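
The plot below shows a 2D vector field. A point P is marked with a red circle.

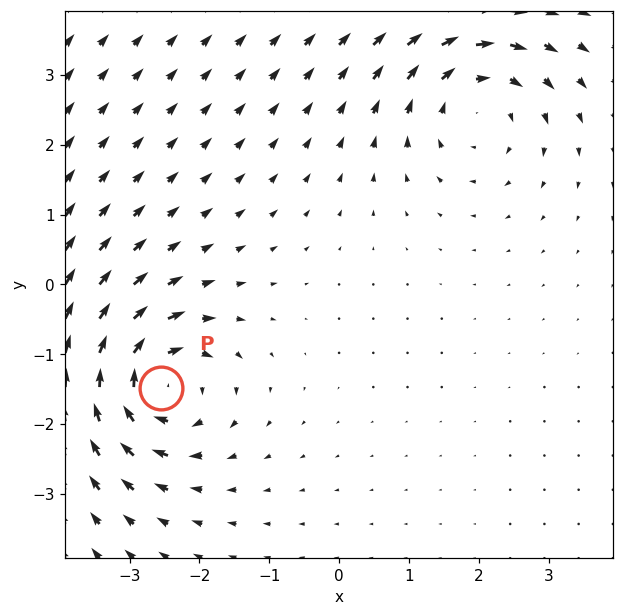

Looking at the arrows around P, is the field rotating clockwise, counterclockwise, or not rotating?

Near P at (-2.5, -1.5) the arrows circulate clockwise. The curl (z-component) there is about -6; negative curl means clockwise rotation.

clockwise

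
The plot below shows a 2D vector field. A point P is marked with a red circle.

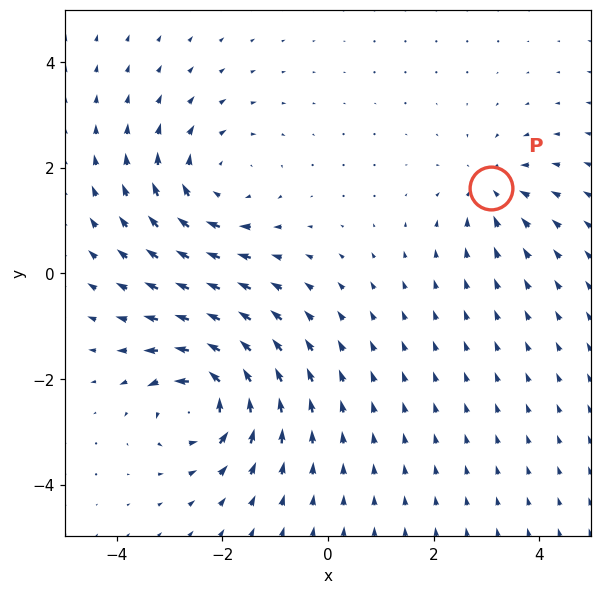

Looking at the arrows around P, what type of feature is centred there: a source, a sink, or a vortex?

At P (3.1, 1.6) the arrows converge inward. Divergence about -4, curl ≈0 — negative divergence with near-zero curl is a sink.

sink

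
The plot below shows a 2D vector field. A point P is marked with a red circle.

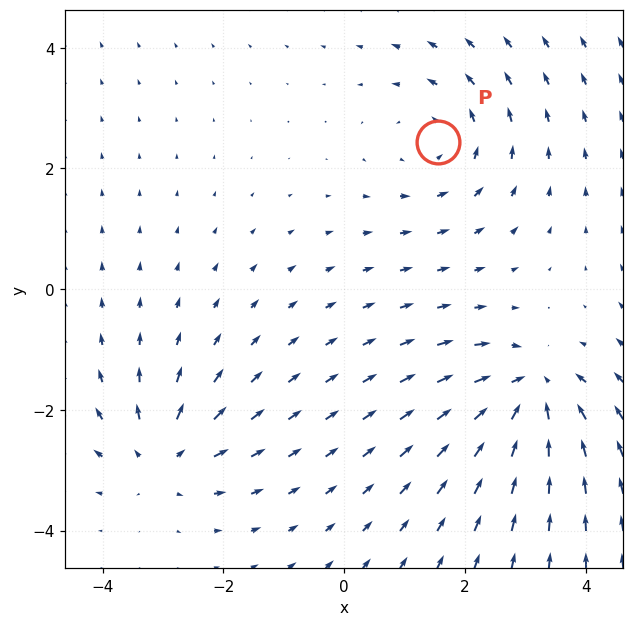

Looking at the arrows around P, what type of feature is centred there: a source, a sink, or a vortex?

vortex

At P (1.6, 2.4) the arrows circulate counterclockwise. Divergence ≈0, curl about +3 — near-zero divergence with nonzero curl is a vortex.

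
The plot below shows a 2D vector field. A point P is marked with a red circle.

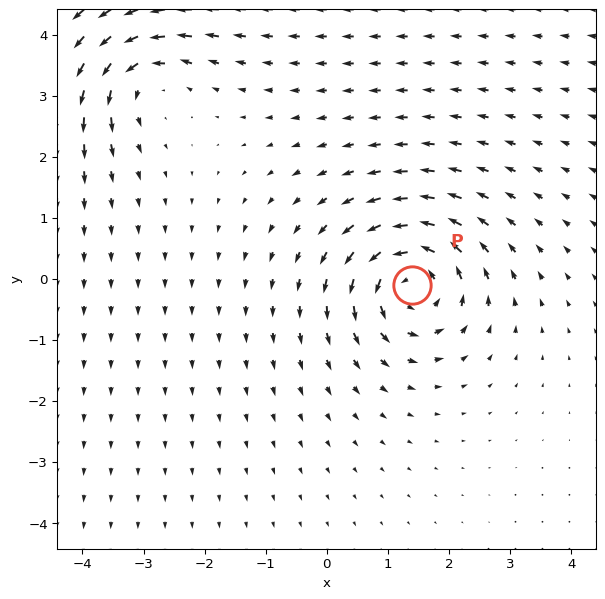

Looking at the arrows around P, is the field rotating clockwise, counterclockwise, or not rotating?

counterclockwise

Near P at (1.4, -0.1) the arrows circulate counterclockwise. The curl (z-component) there is about +5; positive curl means counterclockwise rotation.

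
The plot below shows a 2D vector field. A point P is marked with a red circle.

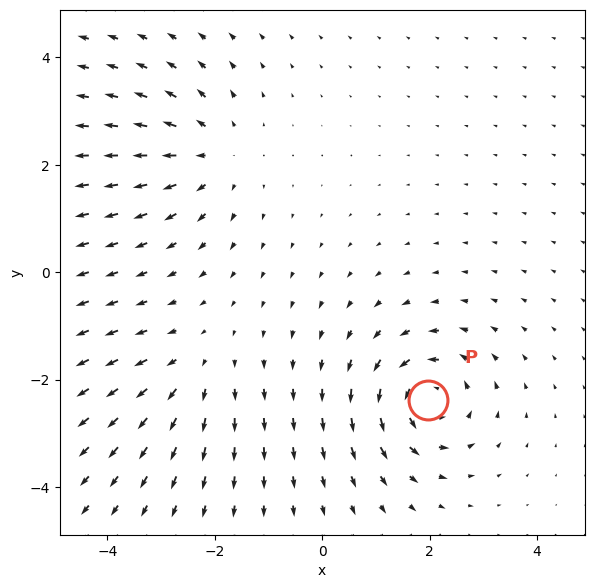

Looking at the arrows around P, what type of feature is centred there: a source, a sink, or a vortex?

vortex

At P (2.0, -2.4) the arrows circulate counterclockwise. Divergence ≈0, curl about +6 — near-zero divergence with nonzero curl is a vortex.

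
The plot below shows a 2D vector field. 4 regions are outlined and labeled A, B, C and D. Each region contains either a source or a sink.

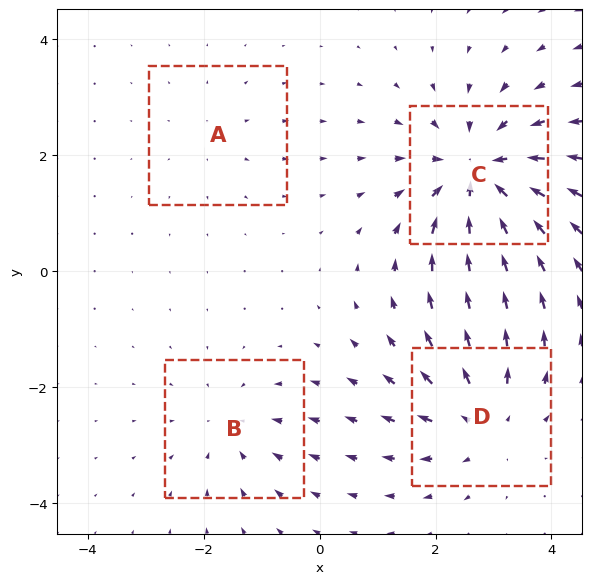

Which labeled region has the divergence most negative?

C

Divergence at each region's feature centre — A: about +2, B: about -3, C: about -7, D: about +5. Region C is most negative.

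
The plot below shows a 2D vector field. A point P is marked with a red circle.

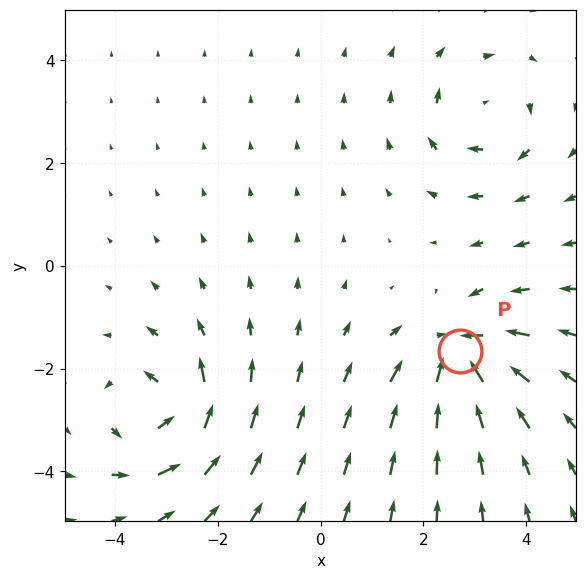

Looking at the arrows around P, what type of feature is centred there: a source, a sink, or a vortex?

At P (2.7, -1.7) the arrows converge inward. Divergence about -6, curl ≈0 — negative divergence with near-zero curl is a sink.

sink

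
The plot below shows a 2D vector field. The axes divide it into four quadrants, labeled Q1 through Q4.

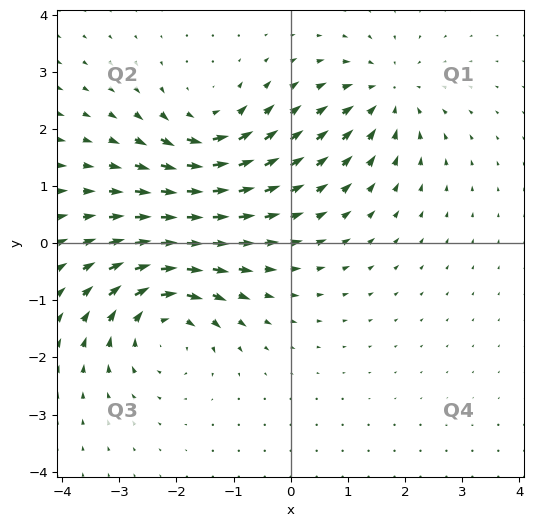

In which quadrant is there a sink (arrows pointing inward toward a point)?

The sink sits at approximately (1.7, 2.6), which lies in quadrant Q1. The divergence there is about -4, negative as expected for a sink.

Q1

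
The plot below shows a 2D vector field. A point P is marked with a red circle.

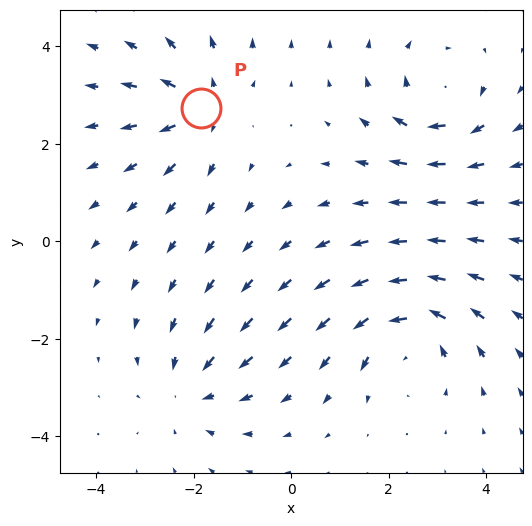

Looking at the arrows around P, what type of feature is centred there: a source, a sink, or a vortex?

source

At P (-1.8, 2.7) the arrows spread outward. Divergence about +5, curl ≈0 — positive divergence with near-zero curl is a source.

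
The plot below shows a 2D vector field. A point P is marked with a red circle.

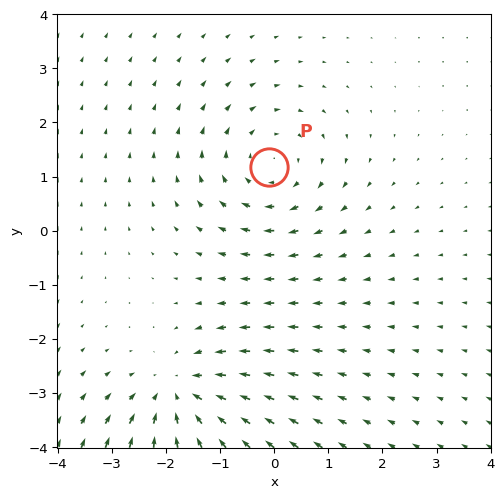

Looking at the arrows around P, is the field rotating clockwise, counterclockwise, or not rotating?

Near P at (-0.1, 1.2) the arrows circulate clockwise. The curl (z-component) there is about -4; negative curl means clockwise rotation.

clockwise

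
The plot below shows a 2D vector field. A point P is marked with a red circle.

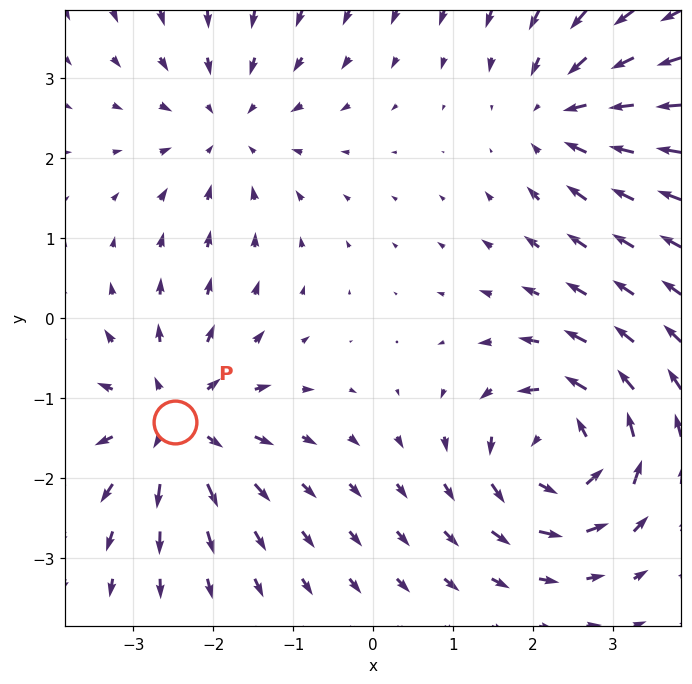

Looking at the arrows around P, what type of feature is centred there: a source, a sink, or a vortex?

source

At P (-2.5, -1.3) the arrows spread outward. Divergence about +5, curl ≈0 — positive divergence with near-zero curl is a source.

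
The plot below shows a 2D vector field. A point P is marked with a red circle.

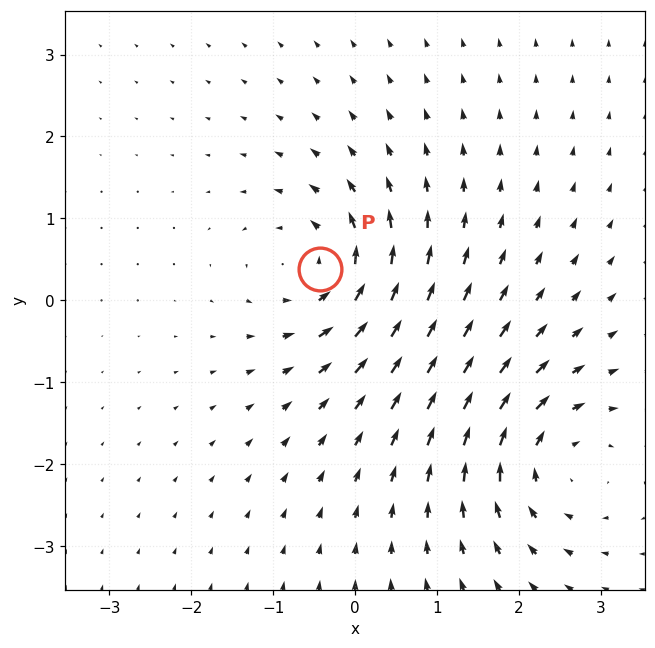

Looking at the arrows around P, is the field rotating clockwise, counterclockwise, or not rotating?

counterclockwise

Near P at (-0.4, 0.4) the arrows circulate counterclockwise. The curl (z-component) there is about +6; positive curl means counterclockwise rotation.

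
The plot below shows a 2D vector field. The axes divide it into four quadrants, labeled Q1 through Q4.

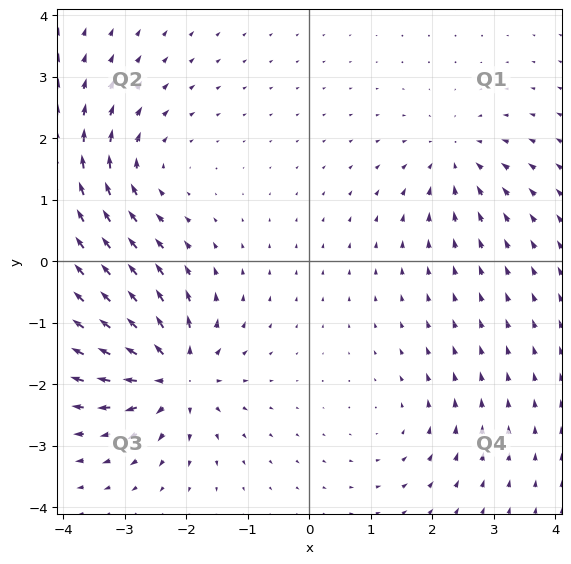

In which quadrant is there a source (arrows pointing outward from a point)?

The source sits at approximately (-2.2, -1.8), which lies in quadrant Q3. The divergence there is about +7, positive as expected for a source.

Q3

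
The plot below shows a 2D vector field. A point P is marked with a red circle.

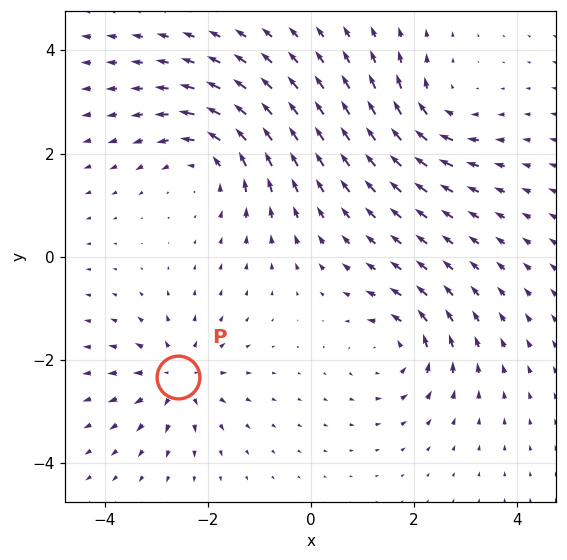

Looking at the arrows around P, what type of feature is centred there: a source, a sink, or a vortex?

source

At P (-2.6, -2.3) the arrows spread outward. Divergence about +4, curl ≈0 — positive divergence with near-zero curl is a source.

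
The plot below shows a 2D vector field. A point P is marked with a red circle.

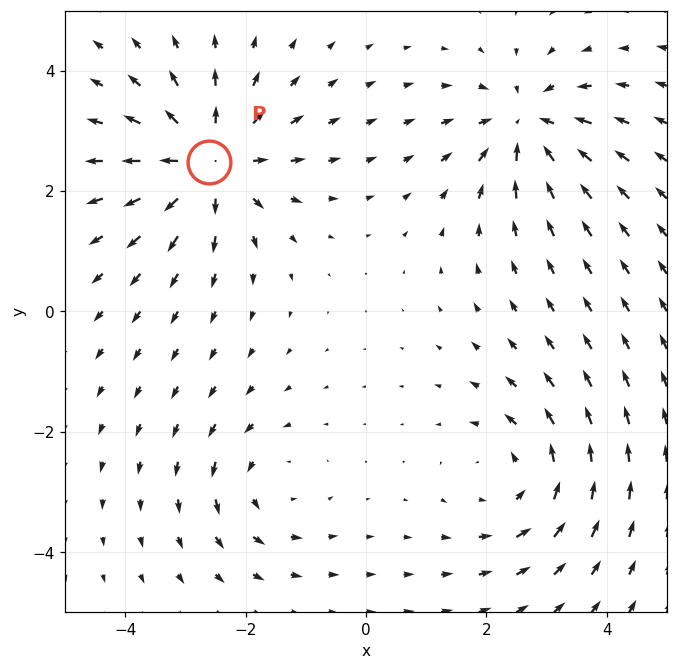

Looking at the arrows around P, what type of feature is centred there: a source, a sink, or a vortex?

At P (-2.6, 2.5) the arrows spread outward. Divergence about +5, curl ≈0 — positive divergence with near-zero curl is a source.

source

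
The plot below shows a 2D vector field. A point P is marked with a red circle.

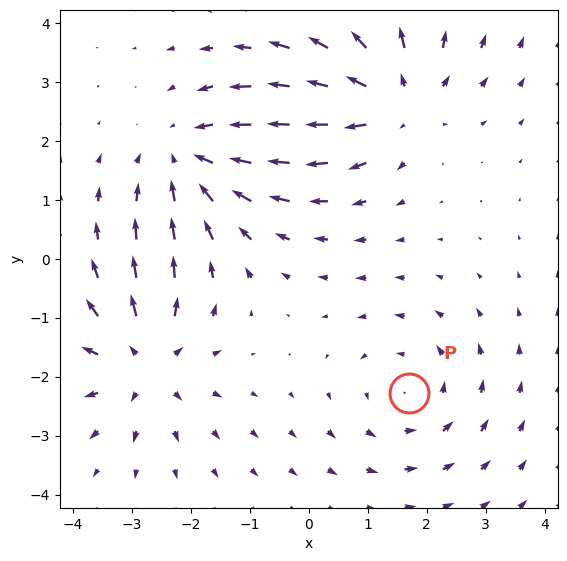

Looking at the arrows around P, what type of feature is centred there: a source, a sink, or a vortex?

At P (1.7, -2.3) the arrows circulate counterclockwise. Divergence ≈0, curl about +3 — near-zero divergence with nonzero curl is a vortex.

vortex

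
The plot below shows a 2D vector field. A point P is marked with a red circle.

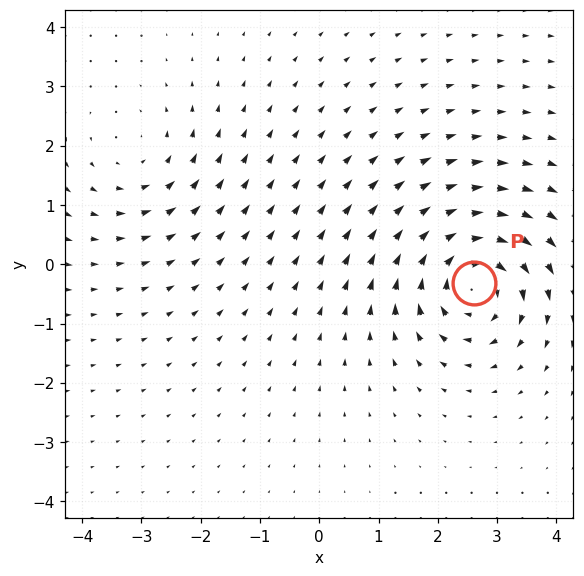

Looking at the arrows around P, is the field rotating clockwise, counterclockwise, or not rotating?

clockwise

Near P at (2.6, -0.3) the arrows circulate clockwise. The curl (z-component) there is about -5; negative curl means clockwise rotation.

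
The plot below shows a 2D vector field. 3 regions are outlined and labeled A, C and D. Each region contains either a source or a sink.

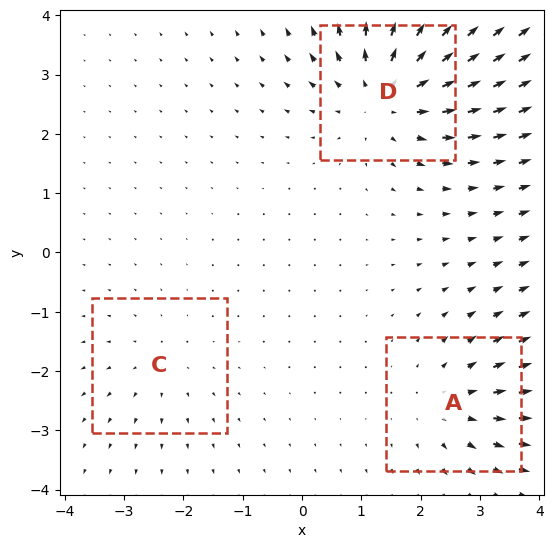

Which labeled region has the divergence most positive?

Divergence at each region's feature centre — A: about +3, C: about +2, D: about +5. Region D is most positive.

D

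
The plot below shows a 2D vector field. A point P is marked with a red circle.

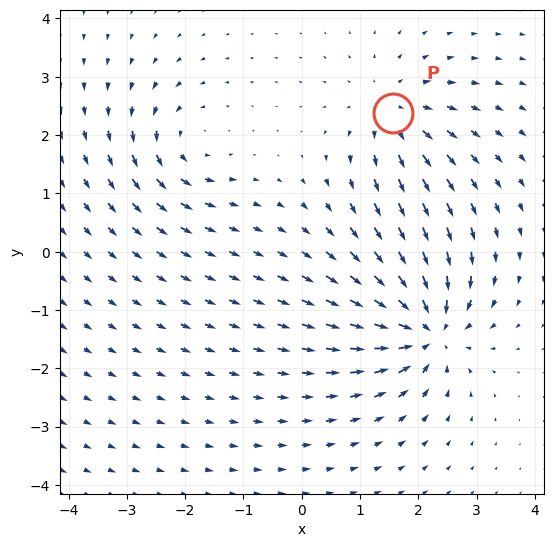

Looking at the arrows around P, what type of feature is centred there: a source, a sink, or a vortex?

At P (1.6, 2.4) the arrows spread outward. Divergence about +4, curl ≈0 — positive divergence with near-zero curl is a source.

source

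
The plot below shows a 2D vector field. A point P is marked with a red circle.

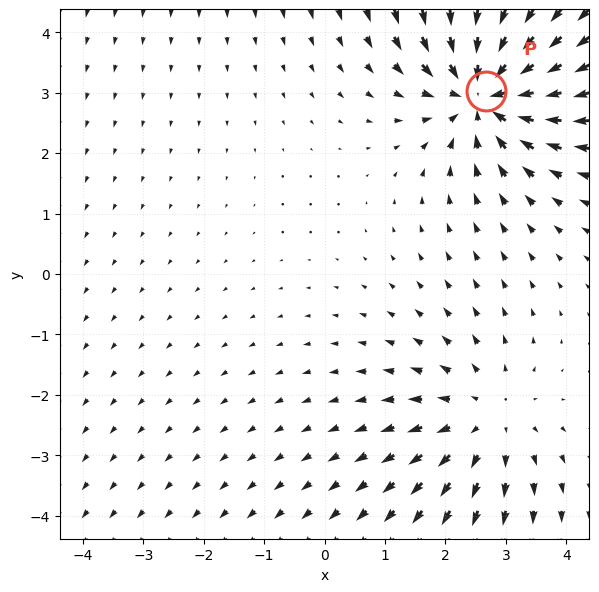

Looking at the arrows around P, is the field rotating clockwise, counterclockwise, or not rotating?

Near P at (2.7, 3.0) the arrows show no circulation. The curl there is ≈0.

not rotating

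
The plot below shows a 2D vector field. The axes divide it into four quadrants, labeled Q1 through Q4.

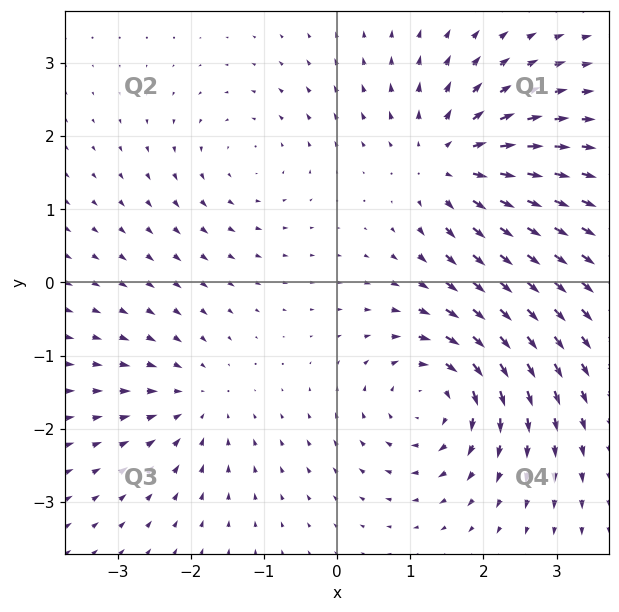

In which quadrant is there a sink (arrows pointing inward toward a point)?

Q3

The sink sits at approximately (-1.9, -1.6), which lies in quadrant Q3. The divergence there is about -3, negative as expected for a sink.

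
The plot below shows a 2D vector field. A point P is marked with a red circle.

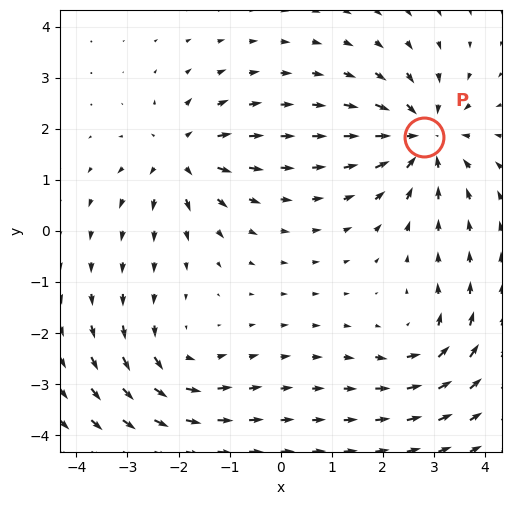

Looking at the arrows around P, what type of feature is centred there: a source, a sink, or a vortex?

sink

At P (2.8, 1.8) the arrows converge inward. Divergence about -5, curl ≈0 — negative divergence with near-zero curl is a sink.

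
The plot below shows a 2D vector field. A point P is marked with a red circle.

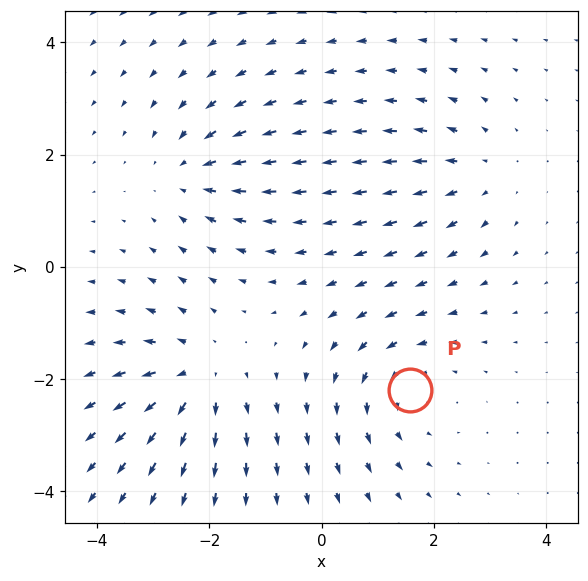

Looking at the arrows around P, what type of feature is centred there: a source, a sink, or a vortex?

At P (1.6, -2.2) the arrows circulate counterclockwise. Divergence ≈0, curl about +3 — near-zero divergence with nonzero curl is a vortex.

vortex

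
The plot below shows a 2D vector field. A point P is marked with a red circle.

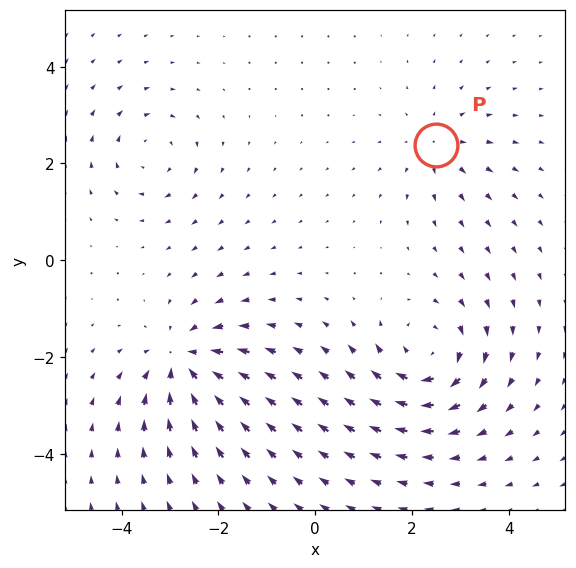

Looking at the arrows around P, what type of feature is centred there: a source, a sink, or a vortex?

source

At P (2.5, 2.4) the arrows spread outward. Divergence about +3, curl ≈0 — positive divergence with near-zero curl is a source.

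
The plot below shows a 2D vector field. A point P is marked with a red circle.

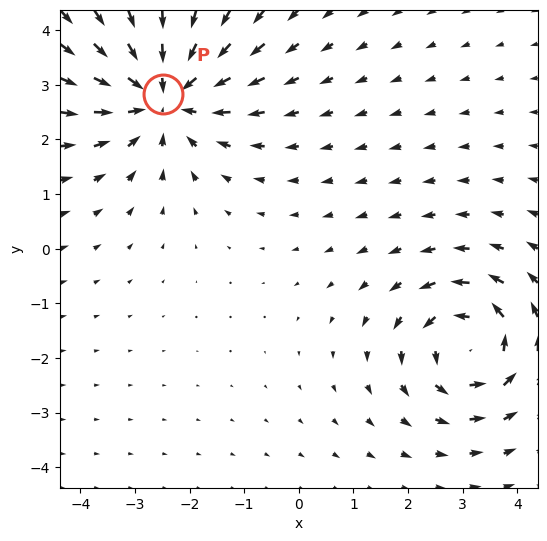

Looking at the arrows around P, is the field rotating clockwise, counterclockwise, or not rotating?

not rotating

Near P at (-2.5, 2.8) the arrows show no circulation. The curl there is ≈0.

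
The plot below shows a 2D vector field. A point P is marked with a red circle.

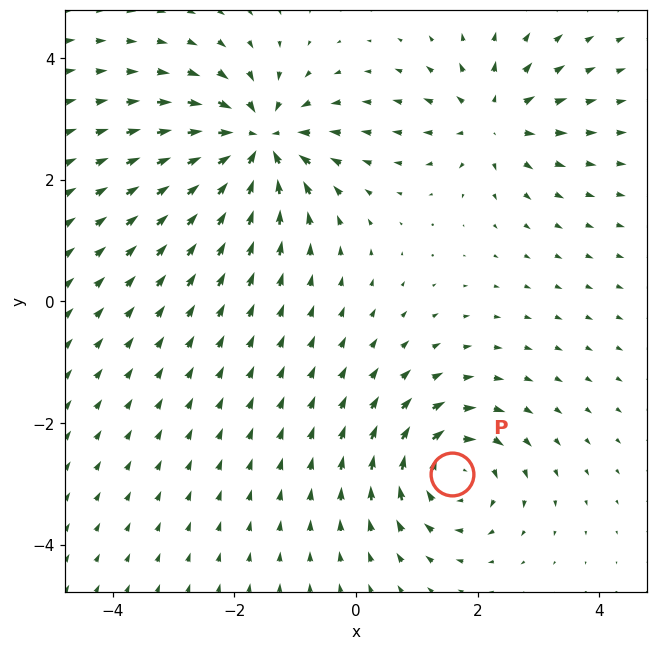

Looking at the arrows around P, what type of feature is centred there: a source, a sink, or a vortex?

vortex

At P (1.6, -2.8) the arrows circulate clockwise. Divergence ≈0, curl about -5 — near-zero divergence with nonzero curl is a vortex.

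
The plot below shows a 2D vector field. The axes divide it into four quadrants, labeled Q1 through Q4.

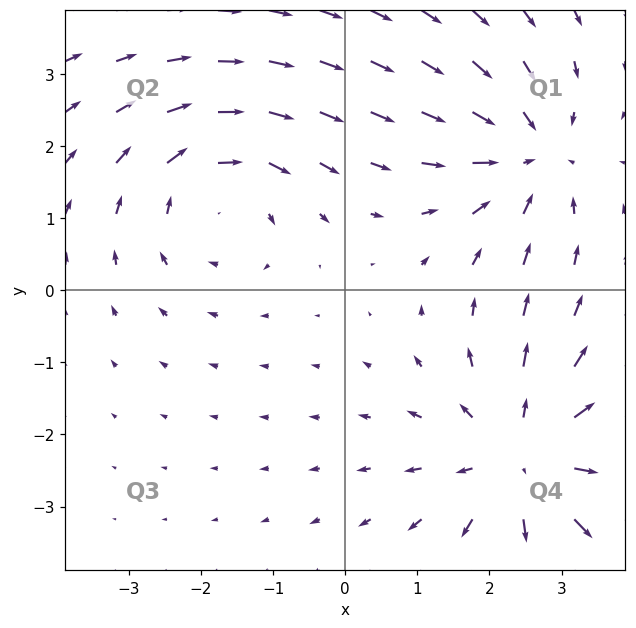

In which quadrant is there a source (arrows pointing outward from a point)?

Q4

The source sits at approximately (2.5, -2.3), which lies in quadrant Q4. The divergence there is about +4, positive as expected for a source.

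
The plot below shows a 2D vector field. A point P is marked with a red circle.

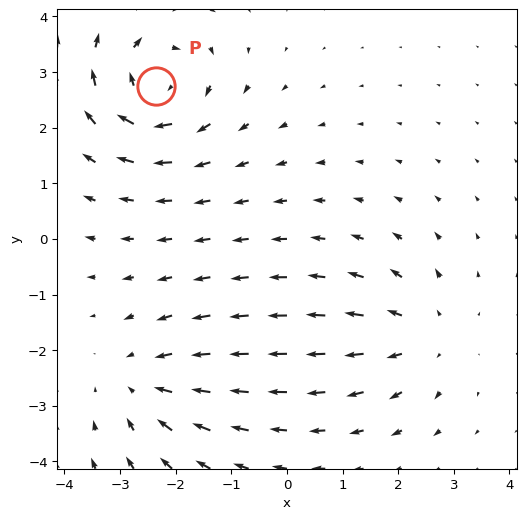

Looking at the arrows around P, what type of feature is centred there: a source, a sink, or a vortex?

At P (-2.3, 2.7) the arrows circulate clockwise. Divergence ≈0, curl about -6 — near-zero divergence with nonzero curl is a vortex.

vortex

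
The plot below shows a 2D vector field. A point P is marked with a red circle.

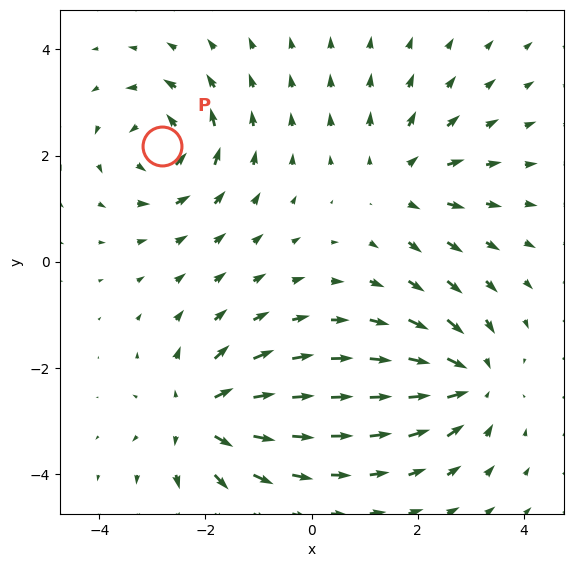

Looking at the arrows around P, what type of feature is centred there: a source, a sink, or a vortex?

vortex

At P (-2.8, 2.2) the arrows circulate counterclockwise. Divergence ≈0, curl about +5 — near-zero divergence with nonzero curl is a vortex.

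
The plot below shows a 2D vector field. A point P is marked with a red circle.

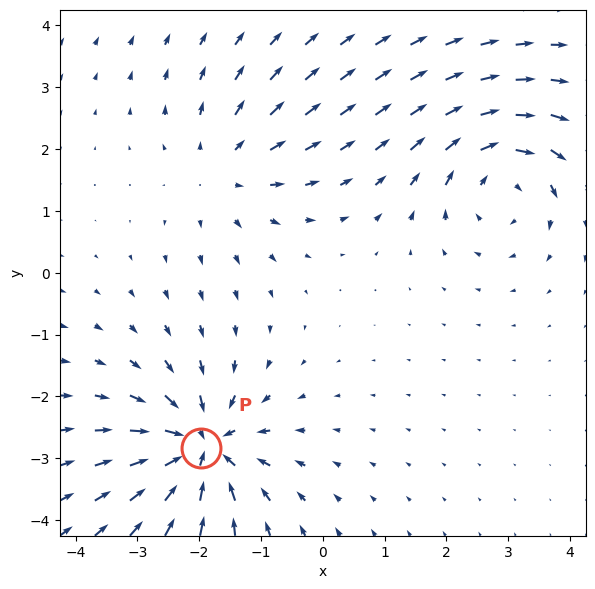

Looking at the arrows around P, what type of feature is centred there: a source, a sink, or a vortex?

At P (-2.0, -2.8) the arrows converge inward. Divergence about -5, curl ≈0 — negative divergence with near-zero curl is a sink.

sink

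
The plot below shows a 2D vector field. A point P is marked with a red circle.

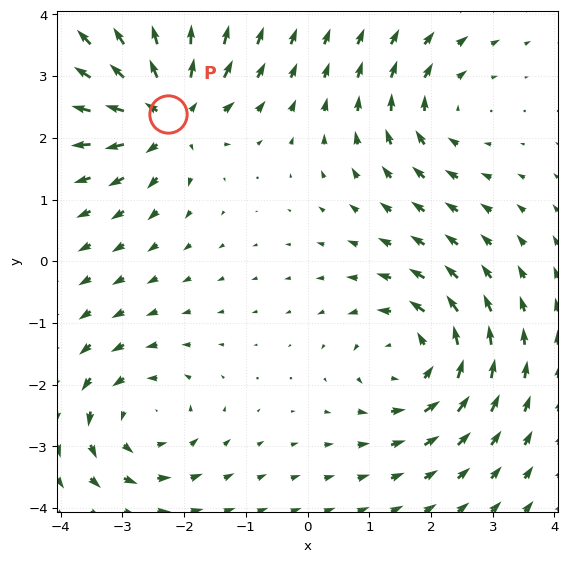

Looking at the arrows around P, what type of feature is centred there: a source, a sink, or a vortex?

source

At P (-2.3, 2.4) the arrows spread outward. Divergence about +6, curl ≈0 — positive divergence with near-zero curl is a source.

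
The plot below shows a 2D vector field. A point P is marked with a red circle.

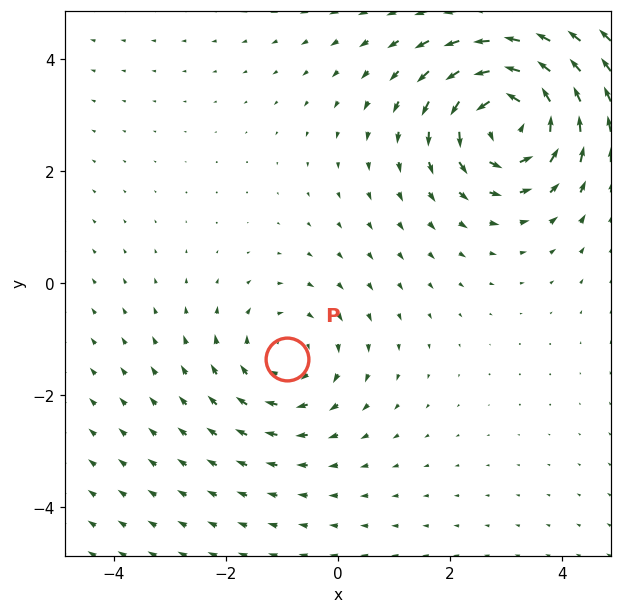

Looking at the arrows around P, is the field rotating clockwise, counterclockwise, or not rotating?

Near P at (-0.9, -1.4) the arrows circulate clockwise. The curl (z-component) there is about -2; negative curl means clockwise rotation.

clockwise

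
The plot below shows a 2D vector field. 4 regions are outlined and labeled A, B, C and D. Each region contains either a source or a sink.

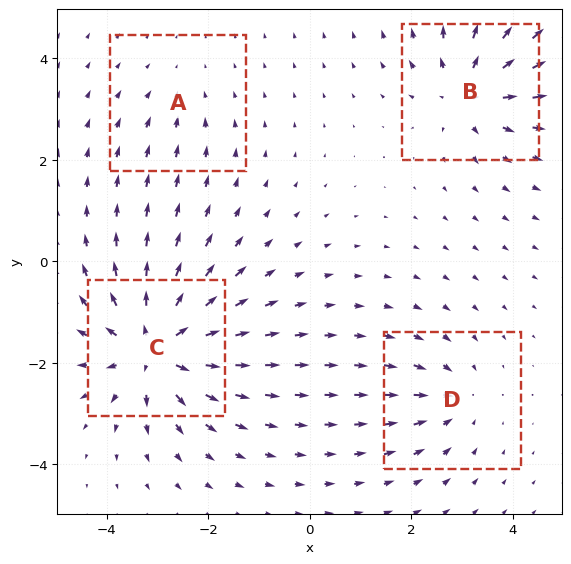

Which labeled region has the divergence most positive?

Divergence at each region's feature centre — A: about -2, B: about +5, C: about +8, D: about -4. Region C is most positive.

C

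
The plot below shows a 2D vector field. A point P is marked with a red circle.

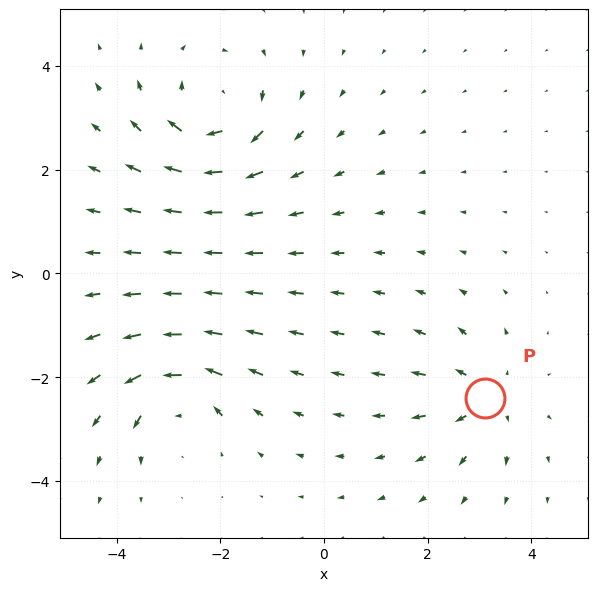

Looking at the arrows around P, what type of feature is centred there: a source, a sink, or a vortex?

source

At P (3.1, -2.4) the arrows spread outward. Divergence about +3, curl ≈0 — positive divergence with near-zero curl is a source.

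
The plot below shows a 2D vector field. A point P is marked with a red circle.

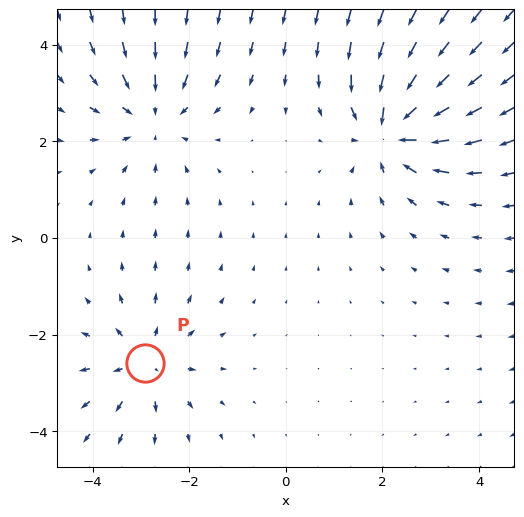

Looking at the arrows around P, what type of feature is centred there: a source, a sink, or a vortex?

source

At P (-2.9, -2.6) the arrows spread outward. Divergence about +3, curl ≈0 — positive divergence with near-zero curl is a source.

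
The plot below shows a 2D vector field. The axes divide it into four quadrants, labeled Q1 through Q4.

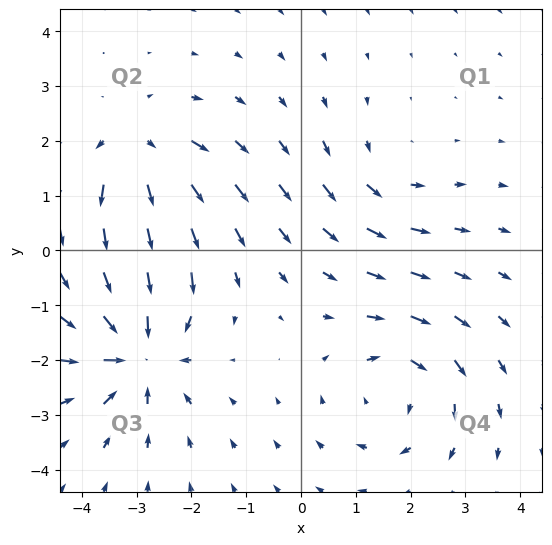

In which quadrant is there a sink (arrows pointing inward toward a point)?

The sink sits at approximately (-3.0, -1.9), which lies in quadrant Q3. The divergence there is about -6, negative as expected for a sink.

Q3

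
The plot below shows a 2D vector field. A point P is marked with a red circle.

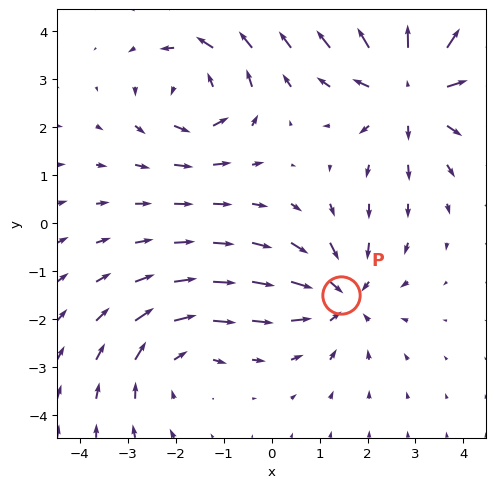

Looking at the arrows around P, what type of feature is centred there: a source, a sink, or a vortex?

sink

At P (1.5, -1.5) the arrows converge inward. Divergence about -3, curl ≈0 — negative divergence with near-zero curl is a sink.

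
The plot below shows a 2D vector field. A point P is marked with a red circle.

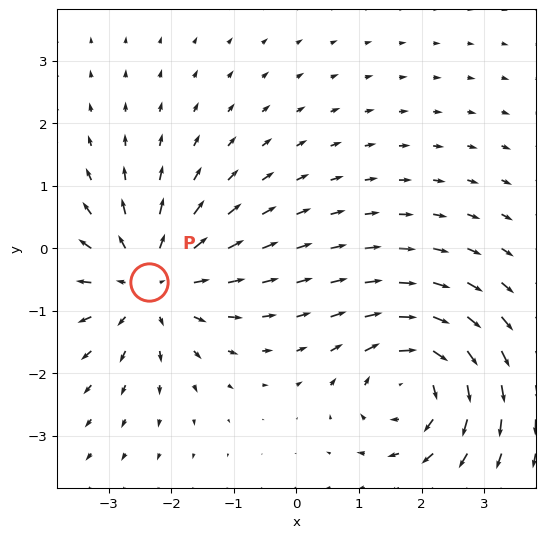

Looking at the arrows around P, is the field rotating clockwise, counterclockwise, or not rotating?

not rotating

Near P at (-2.4, -0.5) the arrows show no circulation. The curl there is ≈0.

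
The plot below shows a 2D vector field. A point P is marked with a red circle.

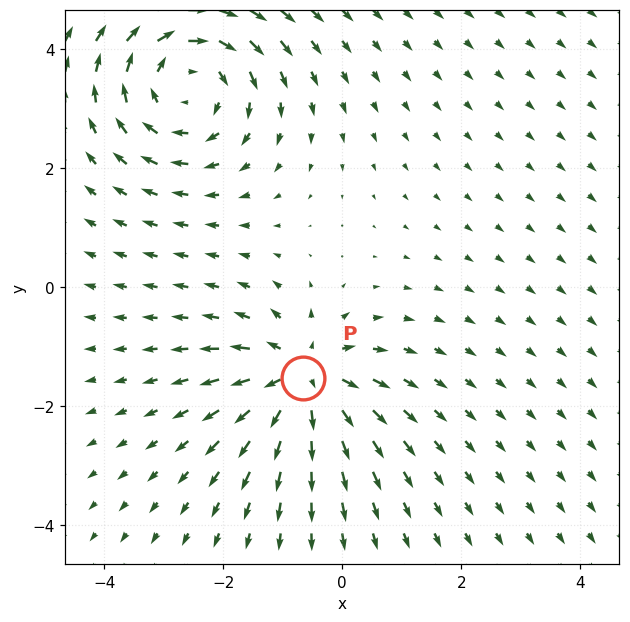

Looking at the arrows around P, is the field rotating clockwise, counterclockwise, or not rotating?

Near P at (-0.7, -1.5) the arrows show no circulation. The curl there is ≈0.

not rotating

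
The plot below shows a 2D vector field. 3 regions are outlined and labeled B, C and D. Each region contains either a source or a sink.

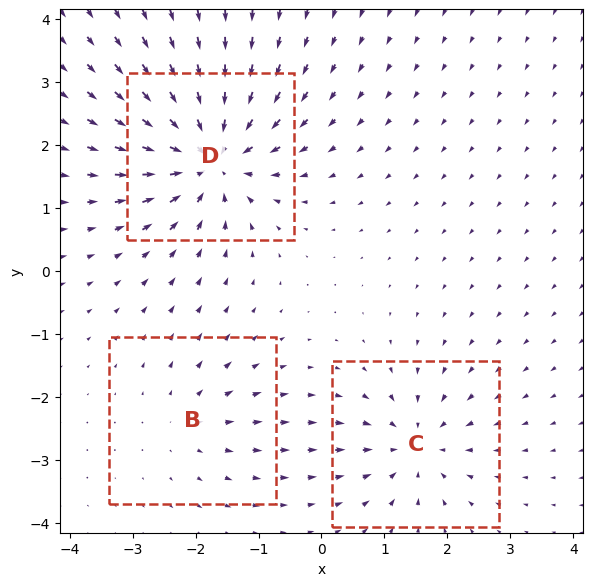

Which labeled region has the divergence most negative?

Divergence at each region's feature centre — B: about +2, C: about -4, D: about -6. Region D is most negative.

D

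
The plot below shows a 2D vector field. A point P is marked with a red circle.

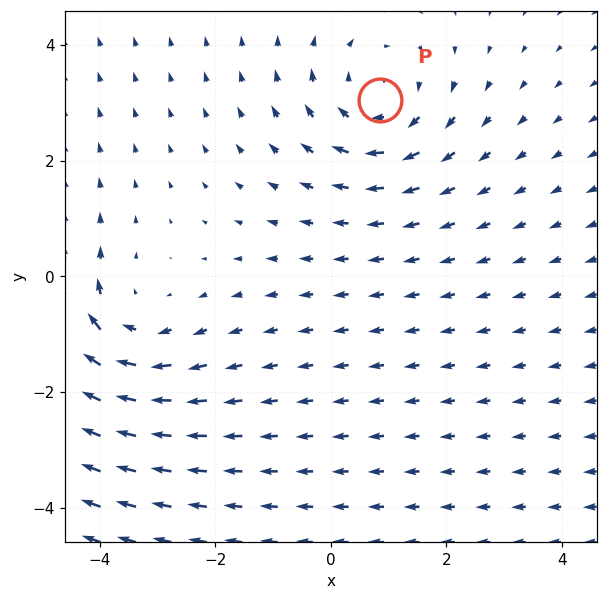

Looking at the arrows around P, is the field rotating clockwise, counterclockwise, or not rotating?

Near P at (0.8, 3.1) the arrows circulate clockwise. The curl (z-component) there is about -2; negative curl means clockwise rotation.

clockwise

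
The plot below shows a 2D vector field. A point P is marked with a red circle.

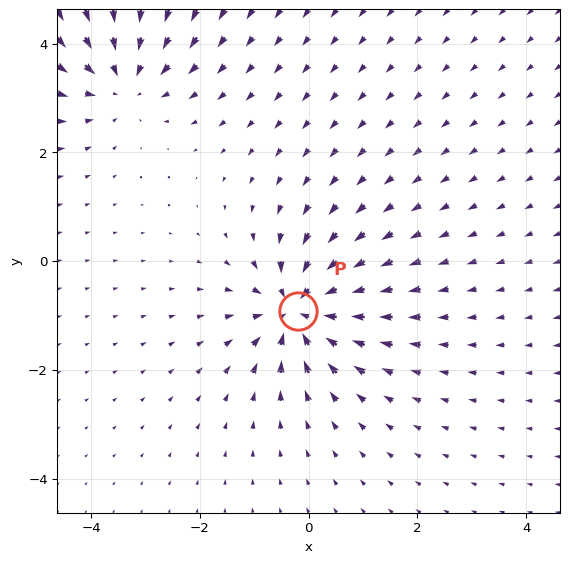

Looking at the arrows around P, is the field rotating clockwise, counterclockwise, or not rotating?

not rotating

Near P at (-0.2, -0.9) the arrows show no circulation. The curl there is ≈0.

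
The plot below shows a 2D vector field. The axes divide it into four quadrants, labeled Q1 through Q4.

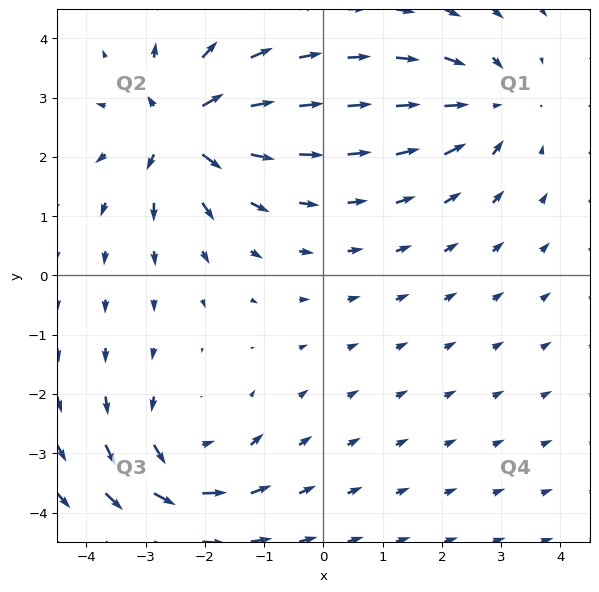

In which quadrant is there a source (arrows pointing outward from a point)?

The source sits at approximately (-2.4, 2.5), which lies in quadrant Q2. The divergence there is about +5, positive as expected for a source.

Q2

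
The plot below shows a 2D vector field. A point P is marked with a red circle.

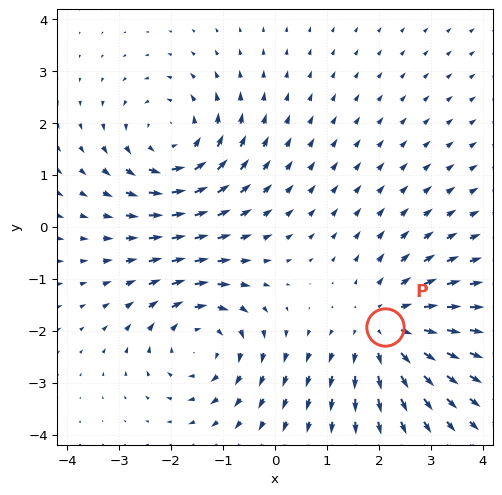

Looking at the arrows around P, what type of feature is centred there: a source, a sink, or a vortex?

source

At P (2.1, -1.9) the arrows spread outward. Divergence about +3, curl ≈0 — positive divergence with near-zero curl is a source.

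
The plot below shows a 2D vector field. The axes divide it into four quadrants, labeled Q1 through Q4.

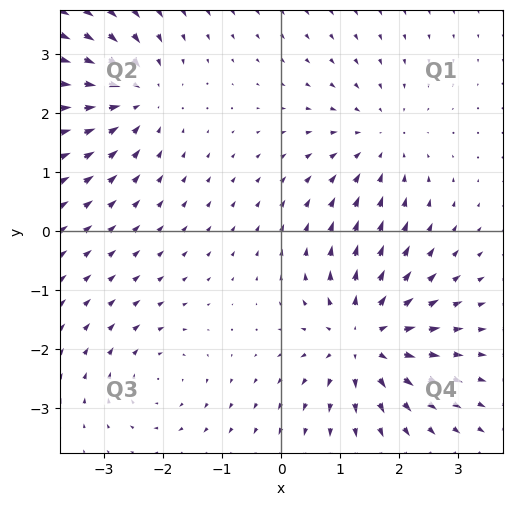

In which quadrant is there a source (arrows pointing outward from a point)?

The source sits at approximately (1.4, -1.8), which lies in quadrant Q4. The divergence there is about +6, positive as expected for a source.

Q4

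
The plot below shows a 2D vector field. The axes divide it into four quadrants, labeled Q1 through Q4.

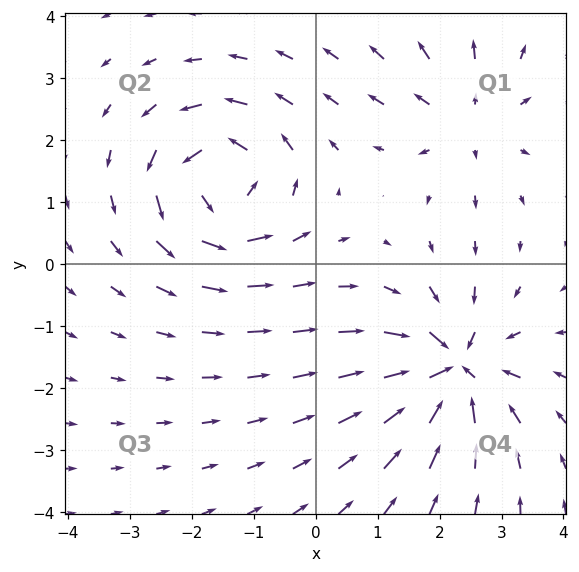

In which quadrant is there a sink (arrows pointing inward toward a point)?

The sink sits at approximately (2.2, -1.7), which lies in quadrant Q4. The divergence there is about -6, negative as expected for a sink.

Q4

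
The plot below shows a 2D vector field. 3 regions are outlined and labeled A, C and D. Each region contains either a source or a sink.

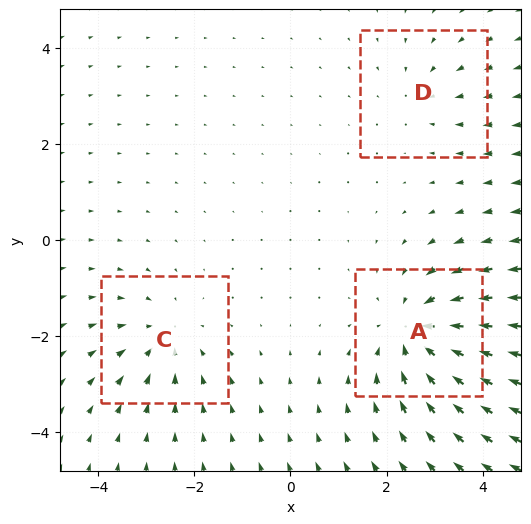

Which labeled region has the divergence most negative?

Divergence at each region's feature centre — A: about -4, C: about -3, D: about -2. Region A is most negative.

A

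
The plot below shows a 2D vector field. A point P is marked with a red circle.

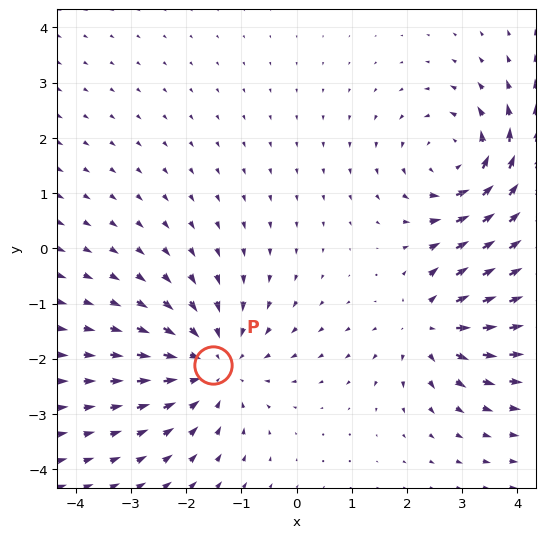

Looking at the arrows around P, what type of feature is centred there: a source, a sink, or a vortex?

At P (-1.5, -2.1) the arrows converge inward. Divergence about -4, curl ≈0 — negative divergence with near-zero curl is a sink.

sink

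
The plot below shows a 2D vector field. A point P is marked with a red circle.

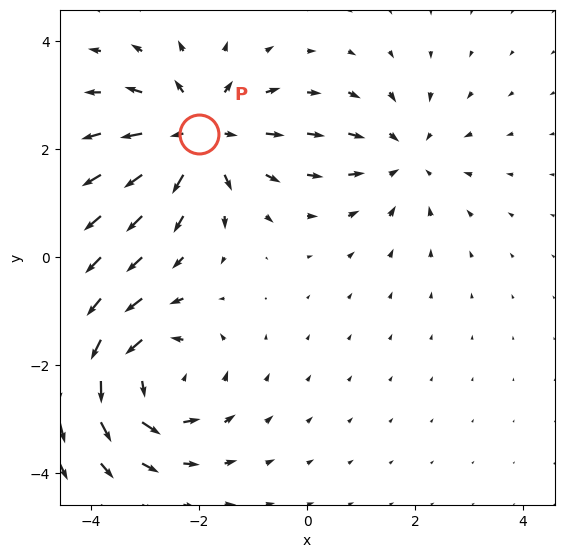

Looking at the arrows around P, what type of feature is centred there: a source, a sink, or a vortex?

At P (-2.0, 2.3) the arrows spread outward. Divergence about +5, curl ≈0 — positive divergence with near-zero curl is a source.

source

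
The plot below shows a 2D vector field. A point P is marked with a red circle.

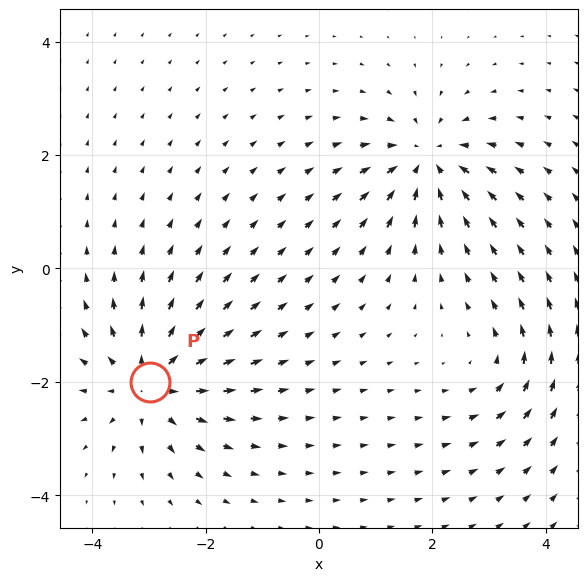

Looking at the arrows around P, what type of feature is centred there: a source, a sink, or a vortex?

source

At P (-3.0, -2.0) the arrows spread outward. Divergence about +5, curl ≈0 — positive divergence with near-zero curl is a source.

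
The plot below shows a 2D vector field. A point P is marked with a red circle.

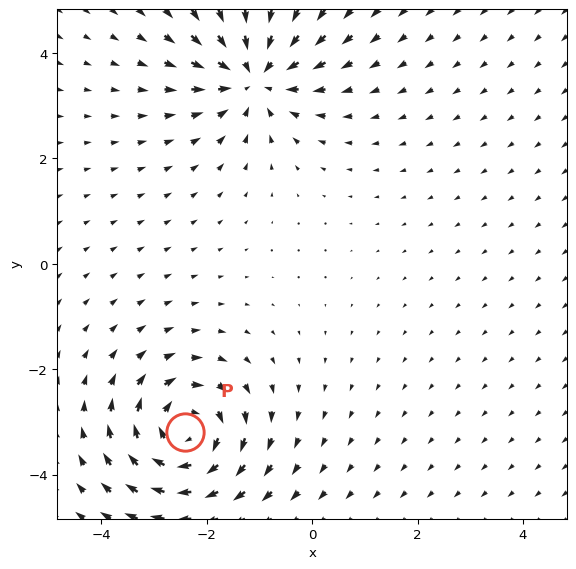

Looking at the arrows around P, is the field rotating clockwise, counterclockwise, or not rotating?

clockwise

Near P at (-2.4, -3.2) the arrows circulate clockwise. The curl (z-component) there is about -6; negative curl means clockwise rotation.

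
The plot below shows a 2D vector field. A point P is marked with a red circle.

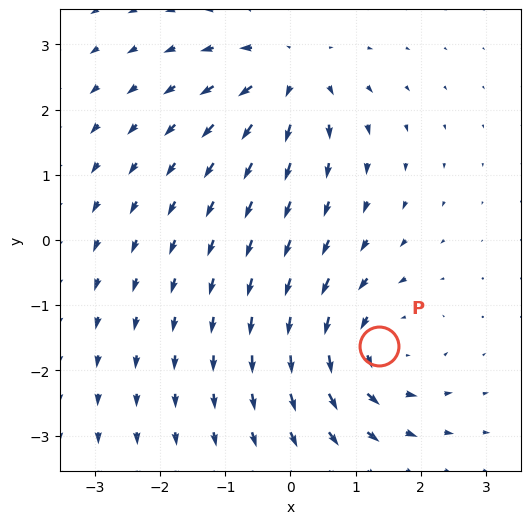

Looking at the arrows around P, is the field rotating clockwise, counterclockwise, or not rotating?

Near P at (1.4, -1.6) the arrows circulate counterclockwise. The curl (z-component) there is about +5; positive curl means counterclockwise rotation.

counterclockwise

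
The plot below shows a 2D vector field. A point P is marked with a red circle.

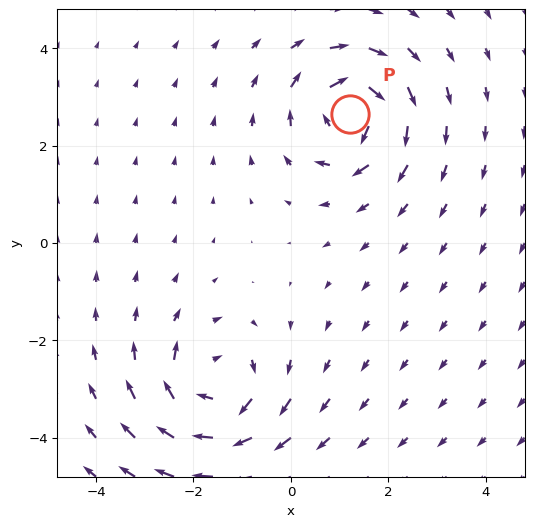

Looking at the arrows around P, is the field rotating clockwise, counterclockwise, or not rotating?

Near P at (1.2, 2.7) the arrows circulate clockwise. The curl (z-component) there is about -6; negative curl means clockwise rotation.

clockwise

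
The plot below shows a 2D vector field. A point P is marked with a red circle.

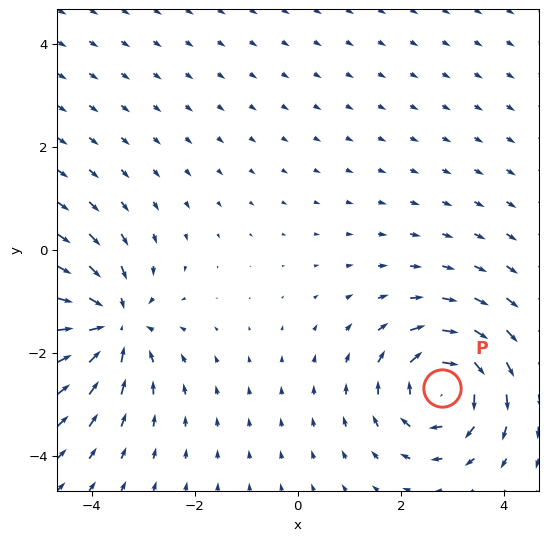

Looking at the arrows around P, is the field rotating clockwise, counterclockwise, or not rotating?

clockwise

Near P at (2.8, -2.7) the arrows circulate clockwise. The curl (z-component) there is about -4; negative curl means clockwise rotation.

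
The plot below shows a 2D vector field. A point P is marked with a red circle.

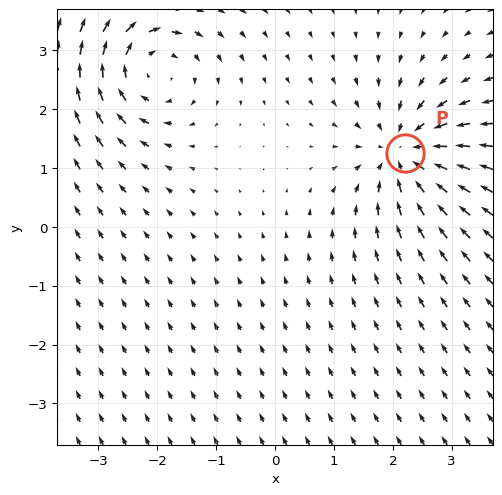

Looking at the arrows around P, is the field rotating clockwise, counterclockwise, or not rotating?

Near P at (2.2, 1.2) the arrows show no circulation. The curl there is ≈0.

not rotating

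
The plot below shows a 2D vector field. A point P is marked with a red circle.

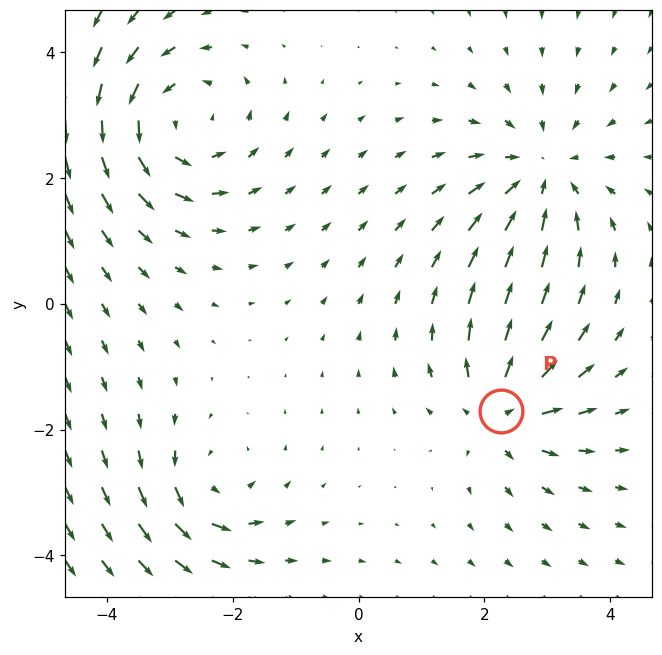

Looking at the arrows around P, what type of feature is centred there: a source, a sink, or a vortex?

At P (2.3, -1.7) the arrows spread outward. Divergence about +5, curl ≈0 — positive divergence with near-zero curl is a source.

source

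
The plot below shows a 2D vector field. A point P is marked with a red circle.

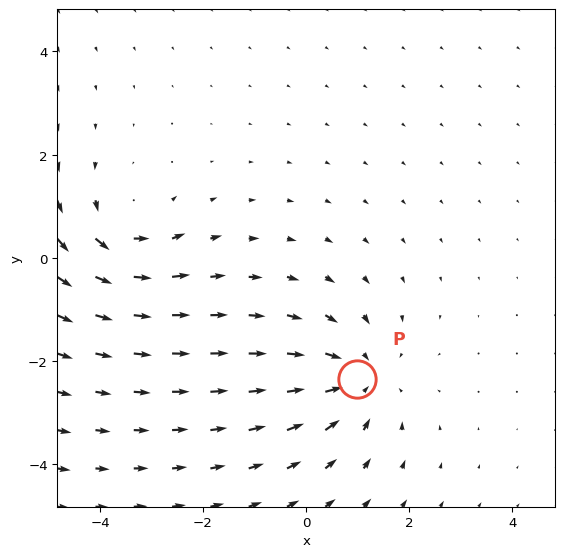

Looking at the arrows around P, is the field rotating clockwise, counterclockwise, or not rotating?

Near P at (1.0, -2.4) the arrows show no circulation. The curl there is ≈0.

not rotating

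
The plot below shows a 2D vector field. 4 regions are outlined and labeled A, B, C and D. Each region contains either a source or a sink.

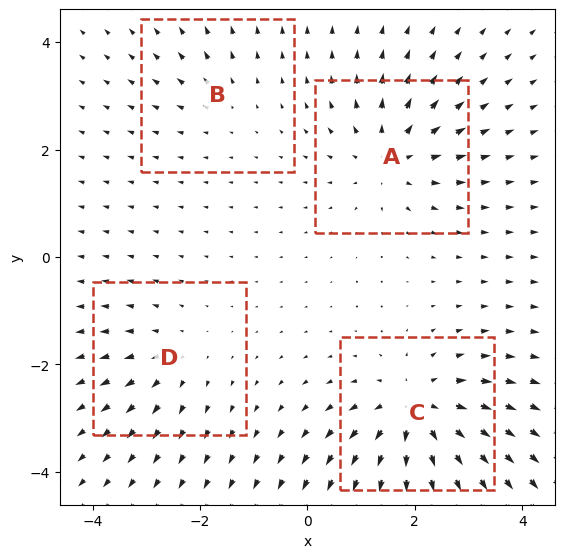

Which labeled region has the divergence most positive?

Divergence at each region's feature centre — A: about +5, B: about +2, C: about +7, D: about +3. Region C is most positive.

C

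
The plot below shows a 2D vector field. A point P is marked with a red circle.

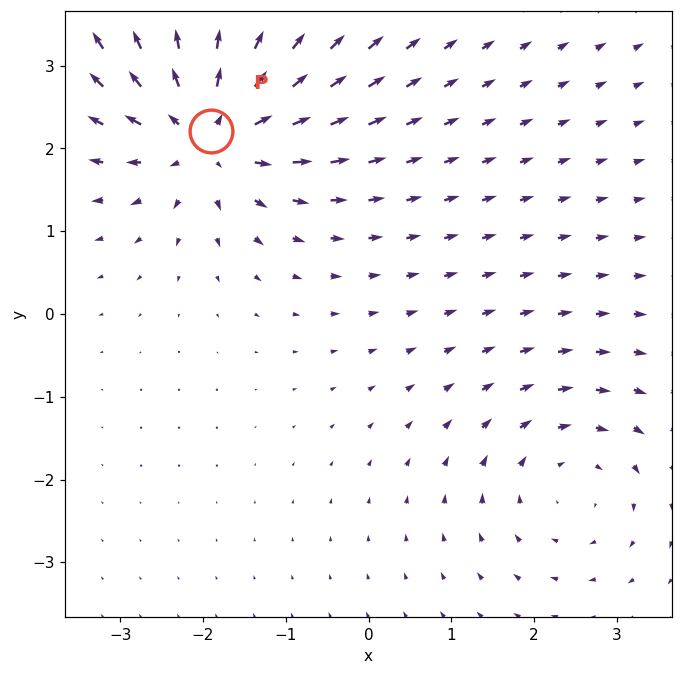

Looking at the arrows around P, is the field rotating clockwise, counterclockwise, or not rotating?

Near P at (-1.9, 2.2) the arrows show no circulation. The curl there is ≈0.

not rotating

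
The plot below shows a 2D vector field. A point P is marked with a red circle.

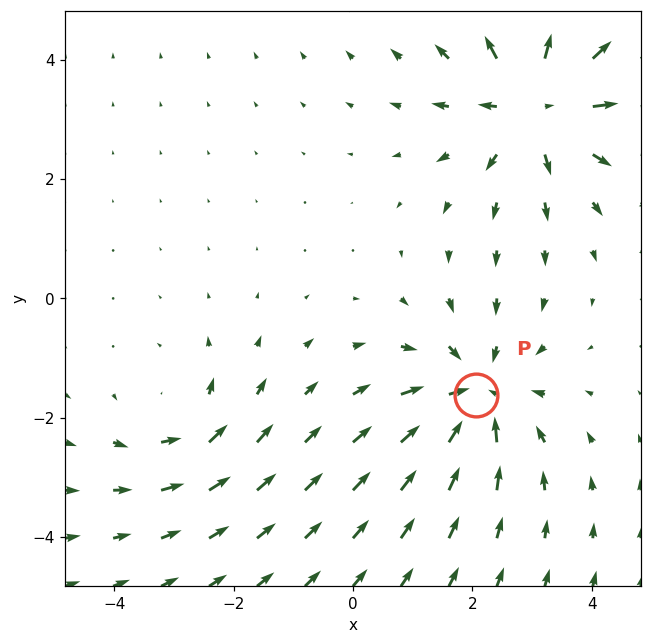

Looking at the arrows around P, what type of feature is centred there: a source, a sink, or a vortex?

At P (2.1, -1.6) the arrows converge inward. Divergence about -4, curl ≈0 — negative divergence with near-zero curl is a sink.

sink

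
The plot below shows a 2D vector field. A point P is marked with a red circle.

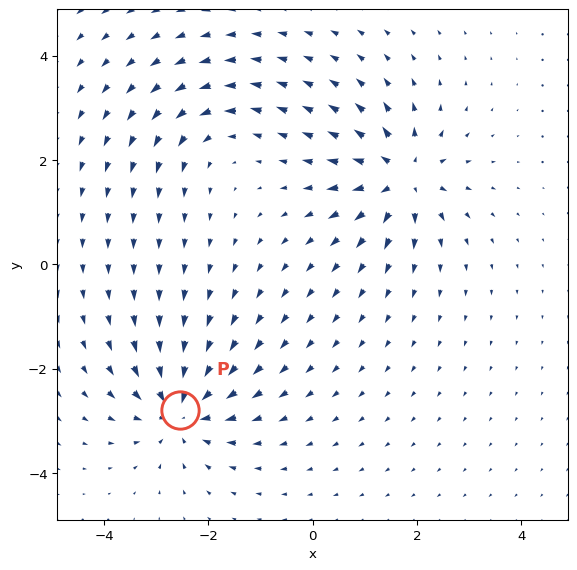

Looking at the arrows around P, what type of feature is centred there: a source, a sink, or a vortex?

sink

At P (-2.5, -2.8) the arrows converge inward. Divergence about -5, curl ≈0 — negative divergence with near-zero curl is a sink.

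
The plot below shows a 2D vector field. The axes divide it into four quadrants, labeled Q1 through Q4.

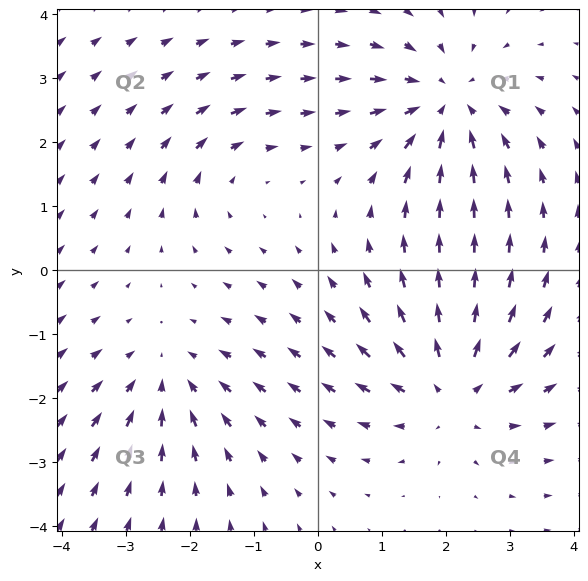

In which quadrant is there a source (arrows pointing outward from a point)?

Q4

The source sits at approximately (2.1, -1.9), which lies in quadrant Q4. The divergence there is about +5, positive as expected for a source.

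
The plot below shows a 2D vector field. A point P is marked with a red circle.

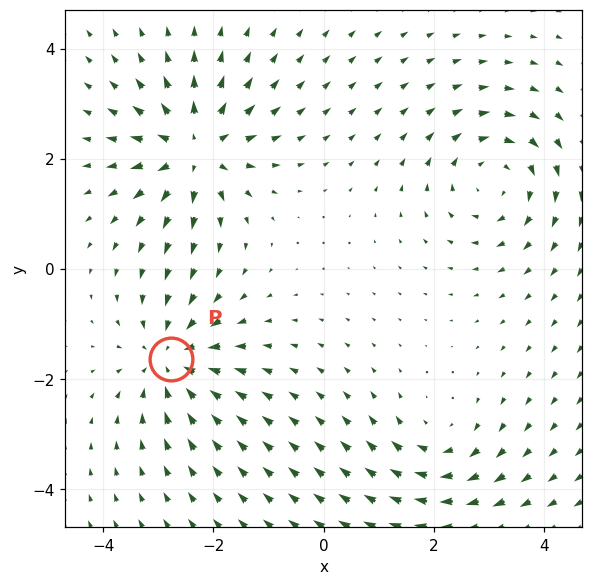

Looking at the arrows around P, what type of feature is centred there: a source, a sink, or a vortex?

At P (-2.8, -1.6) the arrows converge inward. Divergence about -5, curl ≈0 — negative divergence with near-zero curl is a sink.

sink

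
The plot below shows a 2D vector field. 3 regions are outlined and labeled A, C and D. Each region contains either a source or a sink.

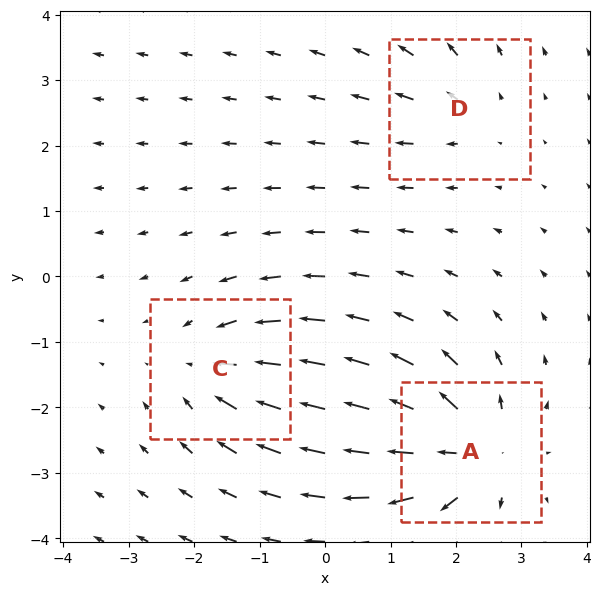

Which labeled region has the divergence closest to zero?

Divergence at each region's feature centre — A: about +6, C: about -4, D: about +2. Region D is closest to zero.

D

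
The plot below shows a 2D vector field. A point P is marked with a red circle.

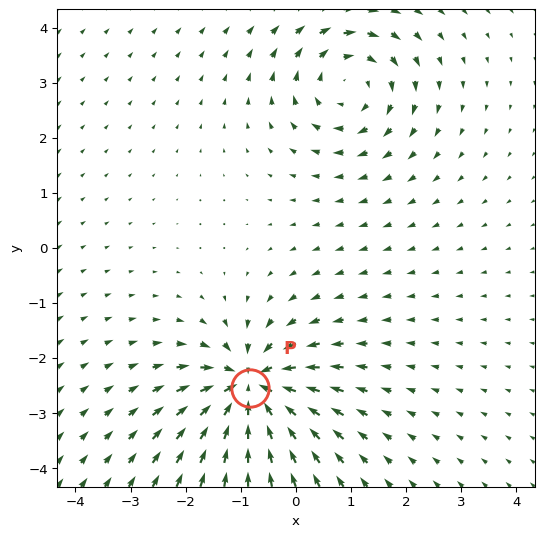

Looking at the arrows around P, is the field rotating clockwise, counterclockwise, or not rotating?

Near P at (-0.8, -2.5) the arrows show no circulation. The curl there is ≈0.

not rotating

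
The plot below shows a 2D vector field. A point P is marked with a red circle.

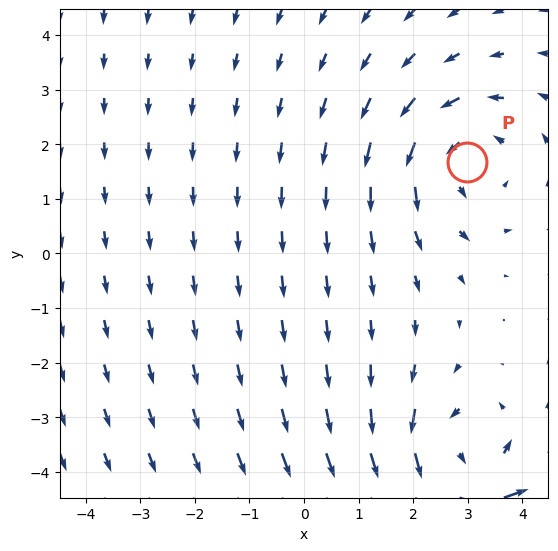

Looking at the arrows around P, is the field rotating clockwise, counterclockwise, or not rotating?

Near P at (3.0, 1.7) the arrows circulate counterclockwise. The curl (z-component) there is about +3; positive curl means counterclockwise rotation.

counterclockwise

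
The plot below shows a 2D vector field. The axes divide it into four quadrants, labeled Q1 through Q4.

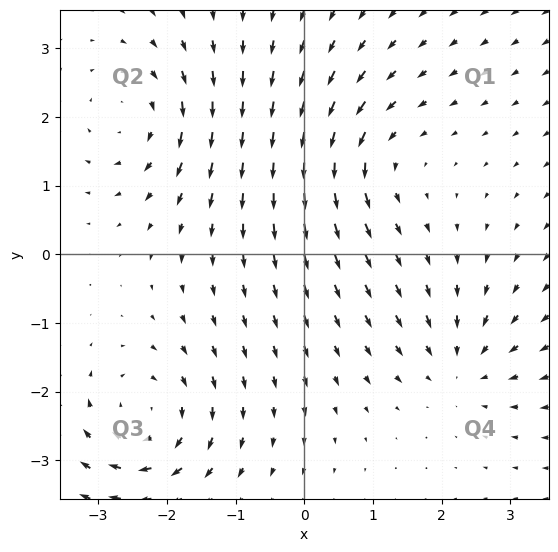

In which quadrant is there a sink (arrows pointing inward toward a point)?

Q4

The sink sits at approximately (2.3, -1.6), which lies in quadrant Q4. The divergence there is about -4, negative as expected for a sink.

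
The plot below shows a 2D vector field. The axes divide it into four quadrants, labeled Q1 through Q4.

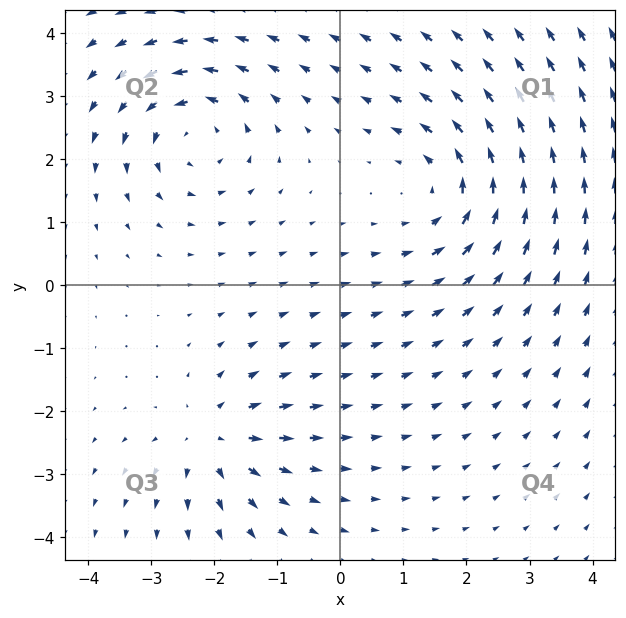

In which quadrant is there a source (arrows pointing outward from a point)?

Q3

The source sits at approximately (-2.0, -2.4), which lies in quadrant Q3. The divergence there is about +4, positive as expected for a source.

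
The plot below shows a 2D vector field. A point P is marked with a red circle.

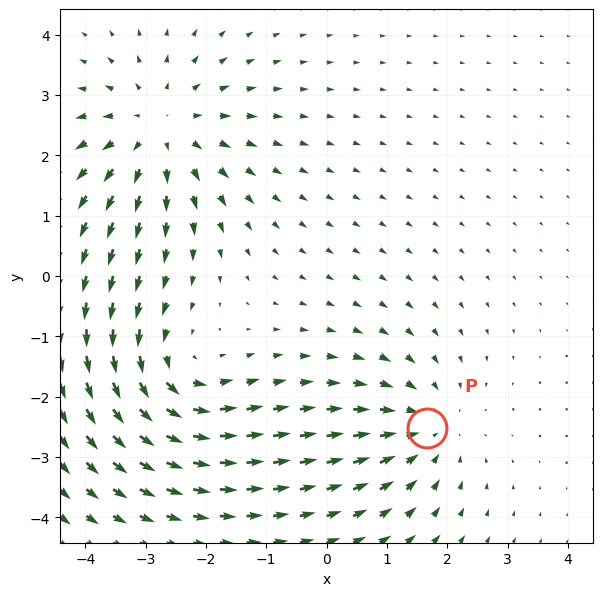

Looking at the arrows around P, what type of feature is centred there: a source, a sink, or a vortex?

sink

At P (1.7, -2.5) the arrows converge inward. Divergence about -3, curl ≈0 — negative divergence with near-zero curl is a sink.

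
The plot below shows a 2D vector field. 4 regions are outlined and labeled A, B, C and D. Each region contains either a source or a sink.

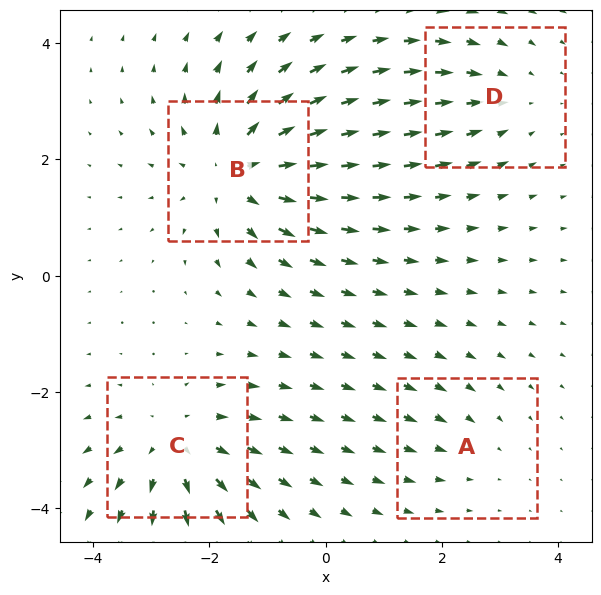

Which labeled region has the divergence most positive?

B

Divergence at each region's feature centre — A: about -2, B: about +6, C: about +5, D: about -3. Region B is most positive.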